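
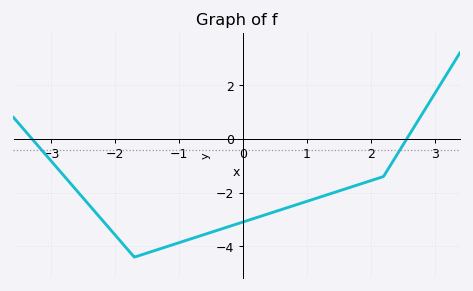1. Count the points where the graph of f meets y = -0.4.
2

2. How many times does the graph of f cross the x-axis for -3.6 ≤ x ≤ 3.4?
2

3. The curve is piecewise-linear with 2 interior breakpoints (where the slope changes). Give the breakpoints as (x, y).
(-1.7, -4.4); (2.2, -1.4)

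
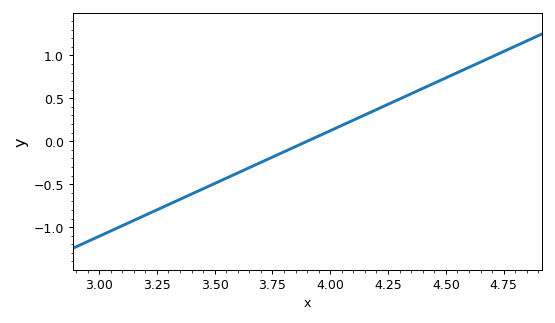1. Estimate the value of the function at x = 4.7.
1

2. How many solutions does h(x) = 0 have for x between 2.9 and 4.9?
1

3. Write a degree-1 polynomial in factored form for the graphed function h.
y = 1.23(x - 3.9)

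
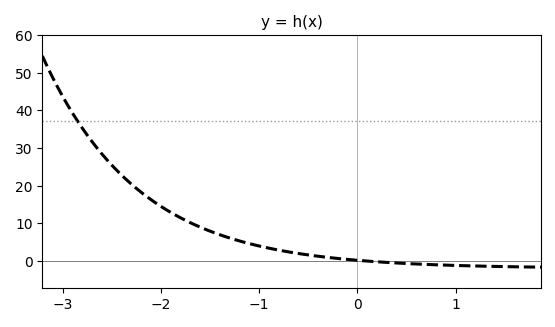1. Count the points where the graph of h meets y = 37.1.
1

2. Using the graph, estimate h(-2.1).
16.3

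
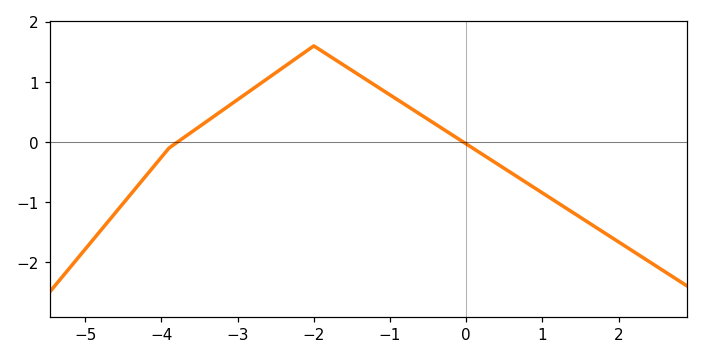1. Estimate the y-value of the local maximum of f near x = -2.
1.6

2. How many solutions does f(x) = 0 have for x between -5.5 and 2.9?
2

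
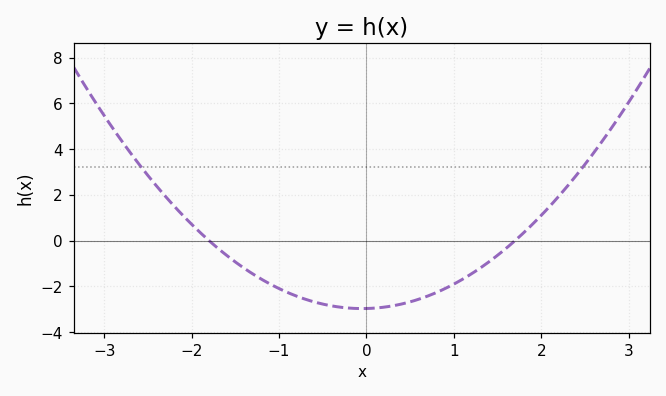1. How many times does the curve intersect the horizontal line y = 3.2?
2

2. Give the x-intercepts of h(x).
-1.8, 1.7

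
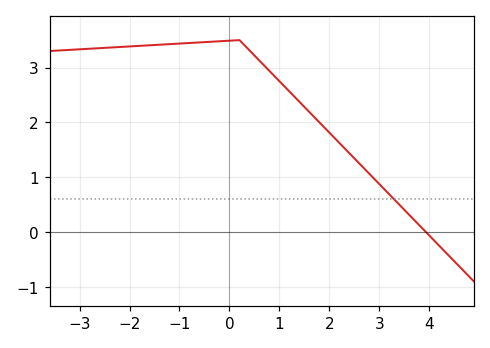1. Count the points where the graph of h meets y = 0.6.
1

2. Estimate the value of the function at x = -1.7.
3.4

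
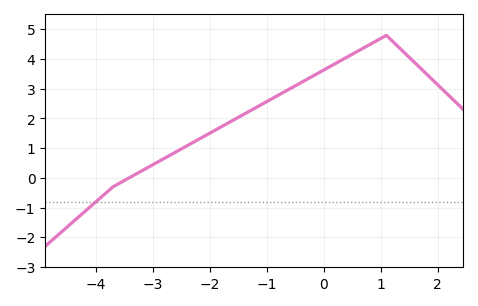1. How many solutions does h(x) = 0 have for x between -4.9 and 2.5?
1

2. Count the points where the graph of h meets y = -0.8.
1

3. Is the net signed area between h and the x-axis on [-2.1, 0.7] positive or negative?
positive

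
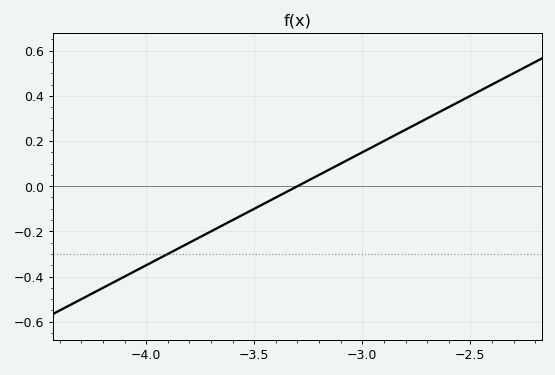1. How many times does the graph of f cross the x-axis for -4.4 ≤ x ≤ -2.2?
1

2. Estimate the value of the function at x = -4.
-0.36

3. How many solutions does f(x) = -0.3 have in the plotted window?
1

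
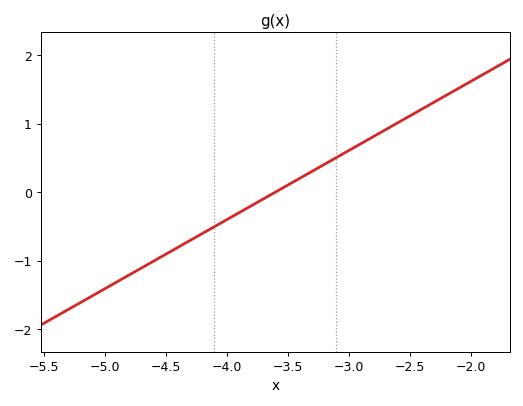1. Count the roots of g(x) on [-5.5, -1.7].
1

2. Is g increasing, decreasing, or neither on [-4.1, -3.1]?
increasing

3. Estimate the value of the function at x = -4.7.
-1.1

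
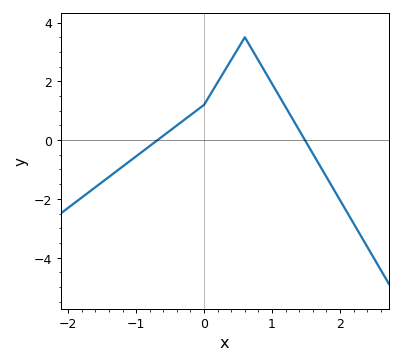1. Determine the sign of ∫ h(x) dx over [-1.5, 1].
positive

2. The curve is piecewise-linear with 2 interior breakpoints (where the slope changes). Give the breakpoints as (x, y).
(0, 1.2); (0.6, 3.5)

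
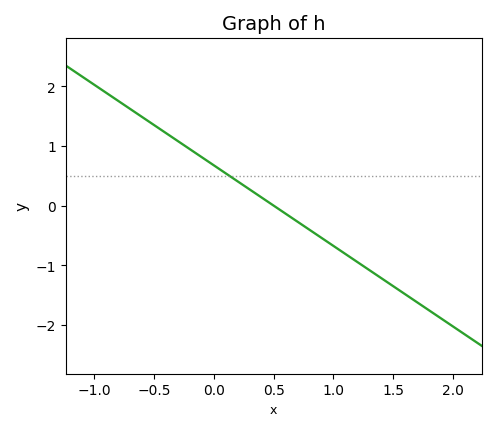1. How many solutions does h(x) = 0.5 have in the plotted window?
1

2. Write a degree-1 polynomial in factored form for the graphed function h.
y = -1.35(x - 0.5)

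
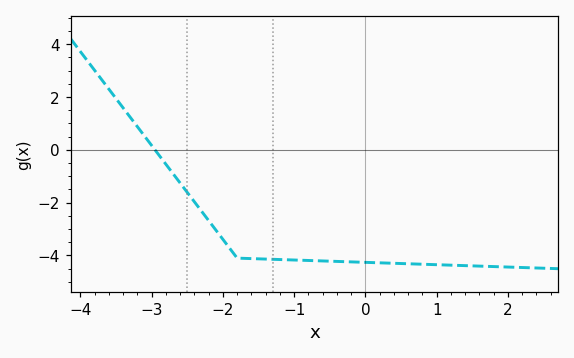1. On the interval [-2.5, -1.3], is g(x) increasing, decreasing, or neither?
decreasing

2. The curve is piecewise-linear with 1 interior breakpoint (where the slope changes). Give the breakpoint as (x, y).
(-1.8, -4.1)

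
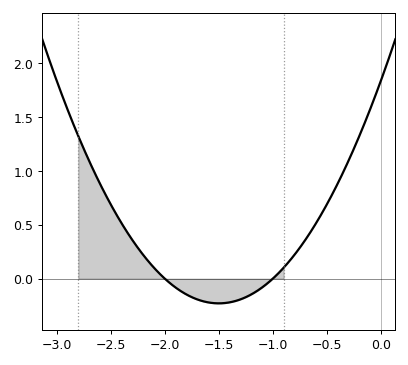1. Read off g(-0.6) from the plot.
0.5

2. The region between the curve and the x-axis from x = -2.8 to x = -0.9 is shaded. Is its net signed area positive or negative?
positive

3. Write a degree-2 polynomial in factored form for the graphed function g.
y = 0.92(x + 2)(x + 1)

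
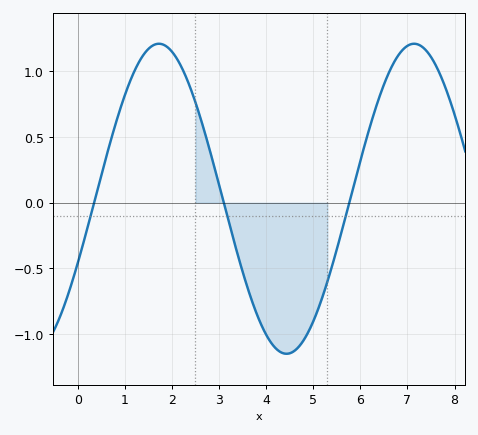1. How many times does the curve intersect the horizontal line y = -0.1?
3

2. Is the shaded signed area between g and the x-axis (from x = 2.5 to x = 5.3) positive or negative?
negative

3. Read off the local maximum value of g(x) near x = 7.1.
1.21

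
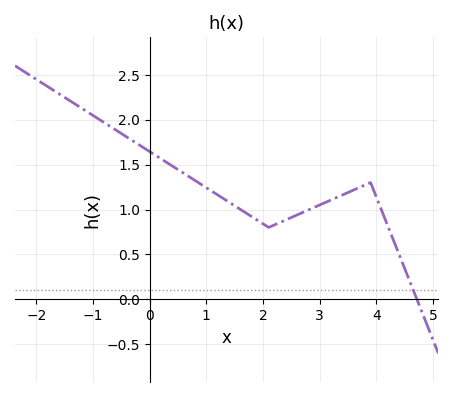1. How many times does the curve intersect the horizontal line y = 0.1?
1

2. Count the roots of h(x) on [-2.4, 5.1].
1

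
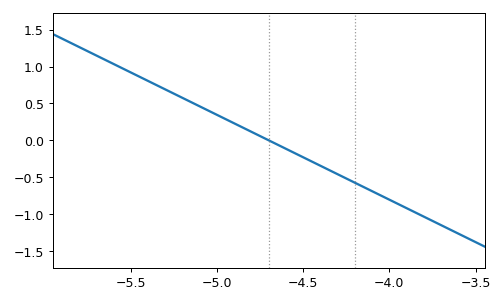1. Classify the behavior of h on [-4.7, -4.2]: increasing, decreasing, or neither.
decreasing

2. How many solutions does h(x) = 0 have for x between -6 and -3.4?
1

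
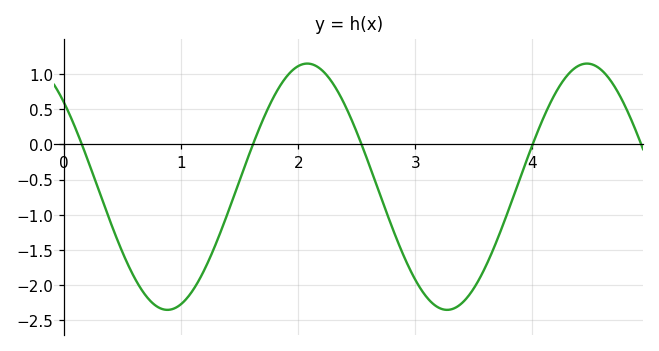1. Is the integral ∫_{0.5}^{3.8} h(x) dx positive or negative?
negative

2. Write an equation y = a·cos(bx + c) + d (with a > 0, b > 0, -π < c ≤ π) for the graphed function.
y = 1.75cos(2.63x + 0.82) - 0.6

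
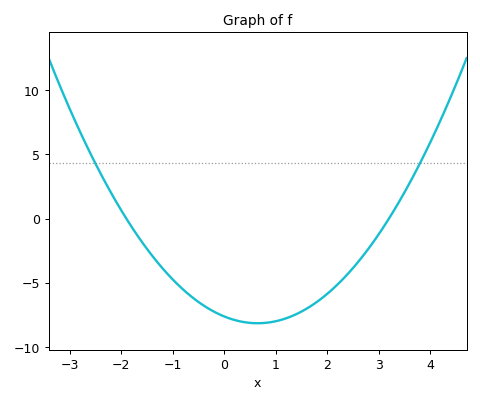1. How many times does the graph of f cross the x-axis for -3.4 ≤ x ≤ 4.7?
2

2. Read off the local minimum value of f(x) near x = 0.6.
-8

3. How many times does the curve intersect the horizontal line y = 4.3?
2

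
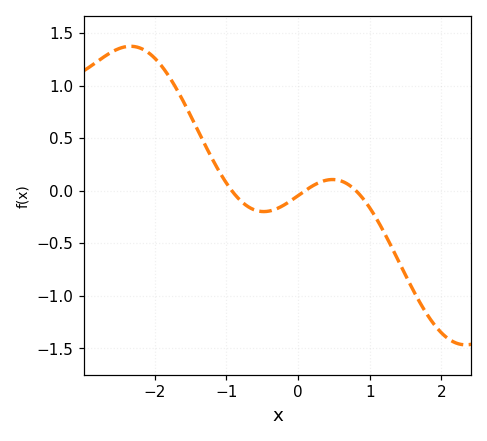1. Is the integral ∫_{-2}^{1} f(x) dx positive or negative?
positive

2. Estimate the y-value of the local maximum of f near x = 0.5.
0.1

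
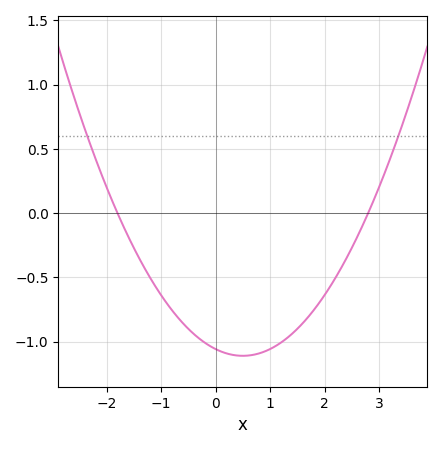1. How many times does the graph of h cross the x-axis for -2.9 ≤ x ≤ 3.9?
2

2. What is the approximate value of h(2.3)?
-0.43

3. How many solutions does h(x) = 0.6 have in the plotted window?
2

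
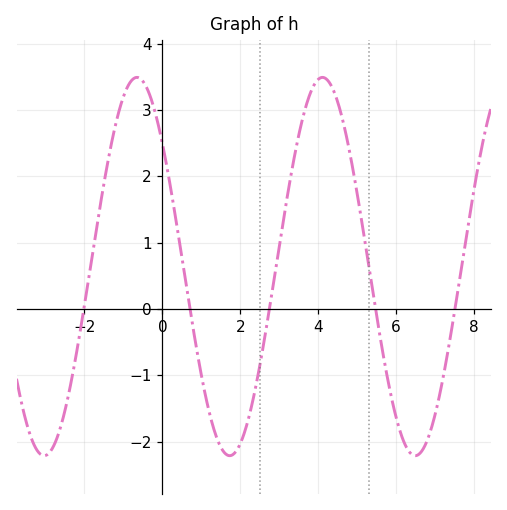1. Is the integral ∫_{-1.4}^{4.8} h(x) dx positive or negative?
positive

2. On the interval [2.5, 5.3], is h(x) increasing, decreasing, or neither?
neither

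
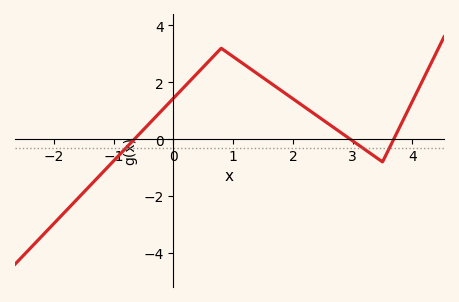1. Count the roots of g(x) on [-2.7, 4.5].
3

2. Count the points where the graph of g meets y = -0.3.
3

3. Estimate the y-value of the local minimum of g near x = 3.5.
-0.798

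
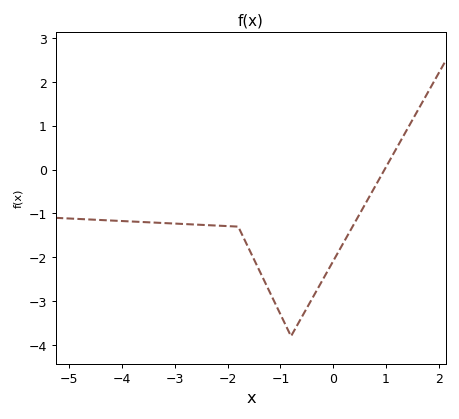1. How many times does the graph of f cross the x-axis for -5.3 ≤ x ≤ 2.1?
1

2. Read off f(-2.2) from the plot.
-1.28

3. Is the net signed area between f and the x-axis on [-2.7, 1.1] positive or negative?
negative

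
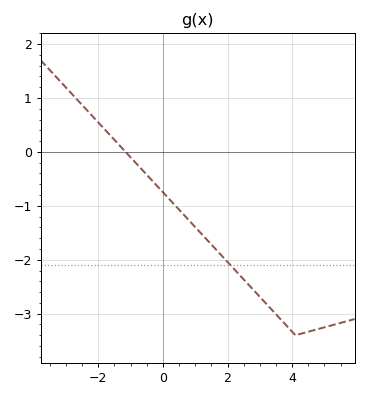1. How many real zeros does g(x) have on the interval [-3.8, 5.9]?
1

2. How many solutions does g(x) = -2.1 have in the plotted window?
1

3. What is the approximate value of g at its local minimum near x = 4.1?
-3.4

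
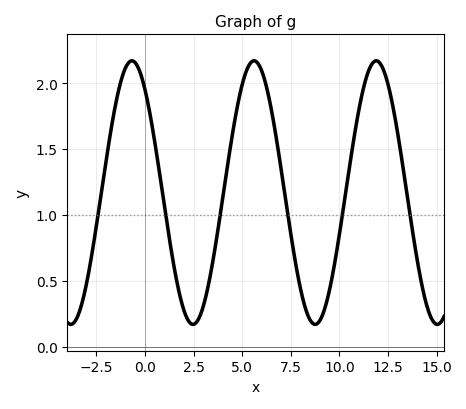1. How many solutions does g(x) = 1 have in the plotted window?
6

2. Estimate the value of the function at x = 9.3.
0.3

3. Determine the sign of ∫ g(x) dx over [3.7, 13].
positive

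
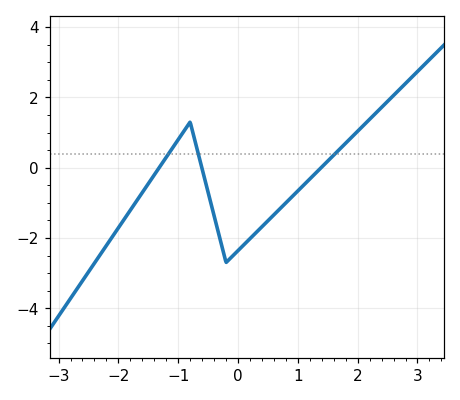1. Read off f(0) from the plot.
-2.36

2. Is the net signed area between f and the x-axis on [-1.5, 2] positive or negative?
negative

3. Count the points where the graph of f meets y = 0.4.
3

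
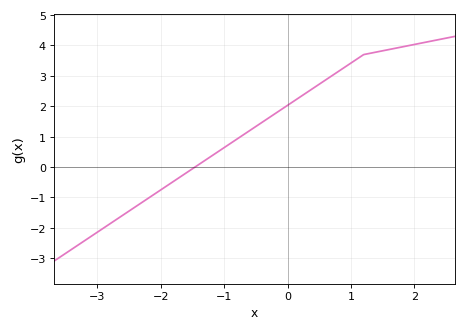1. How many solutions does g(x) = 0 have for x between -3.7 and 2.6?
1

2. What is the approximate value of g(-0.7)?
1.1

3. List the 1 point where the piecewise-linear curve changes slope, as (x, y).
(1.2, 3.7)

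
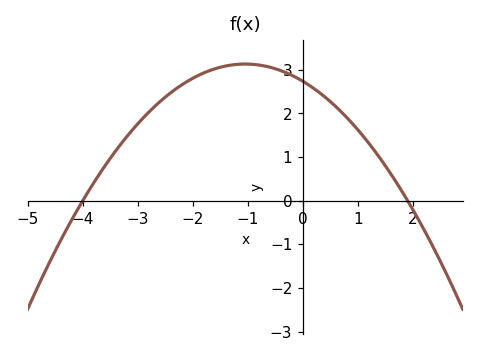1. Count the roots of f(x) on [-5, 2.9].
2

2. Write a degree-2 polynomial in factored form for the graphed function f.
y = -0.36(x + 4)(x - 1.9)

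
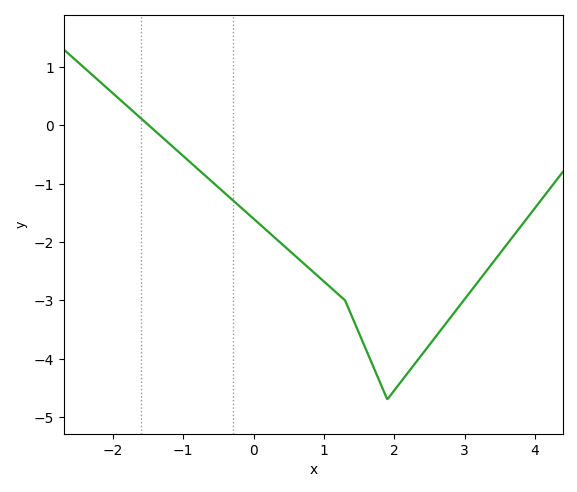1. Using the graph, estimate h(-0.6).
-0.957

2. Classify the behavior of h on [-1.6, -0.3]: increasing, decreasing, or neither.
decreasing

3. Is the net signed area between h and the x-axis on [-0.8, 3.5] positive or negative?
negative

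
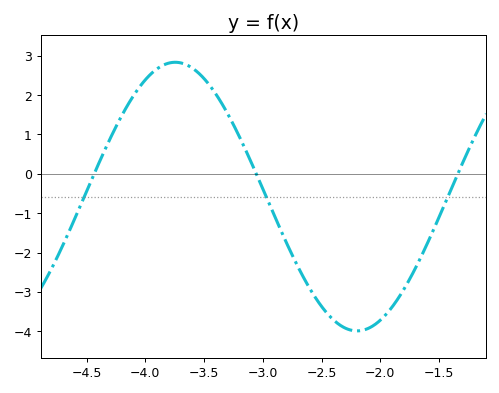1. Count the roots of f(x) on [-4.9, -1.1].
3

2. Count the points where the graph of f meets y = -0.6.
3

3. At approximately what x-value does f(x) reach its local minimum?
-2.2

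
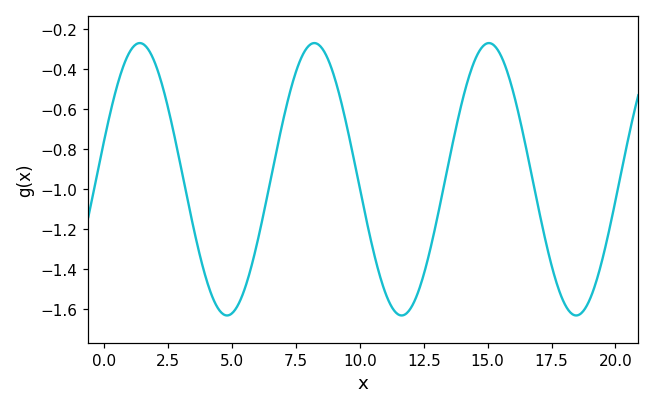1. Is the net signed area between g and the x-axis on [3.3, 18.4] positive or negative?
negative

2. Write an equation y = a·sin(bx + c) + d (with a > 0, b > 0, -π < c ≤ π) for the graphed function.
y = 0.68sin(0.92x + 0.292) - 0.95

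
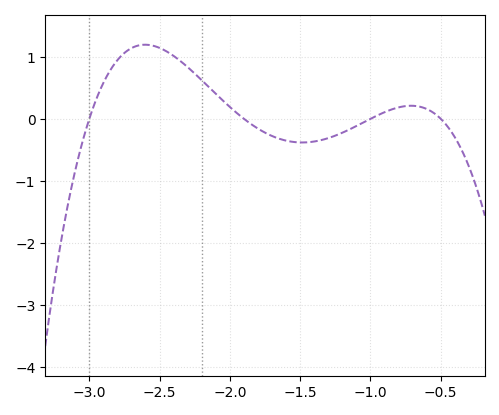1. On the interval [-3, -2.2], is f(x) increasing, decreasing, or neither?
neither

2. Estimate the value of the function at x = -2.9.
0.579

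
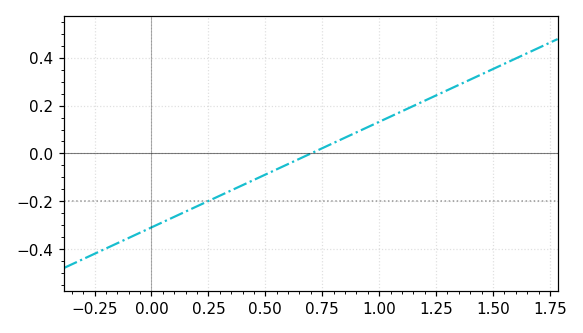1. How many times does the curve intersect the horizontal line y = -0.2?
1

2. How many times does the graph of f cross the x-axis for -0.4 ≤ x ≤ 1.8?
1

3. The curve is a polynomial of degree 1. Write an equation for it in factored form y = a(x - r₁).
y = 0.44(x - 0.7)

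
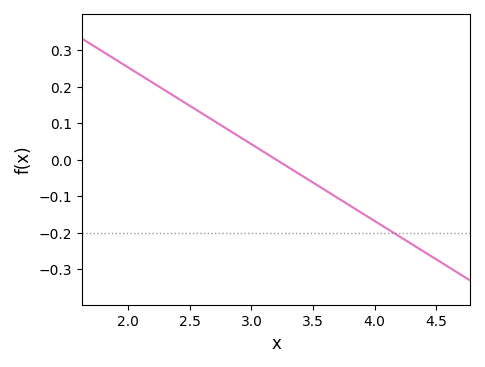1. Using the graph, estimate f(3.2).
0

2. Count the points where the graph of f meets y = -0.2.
1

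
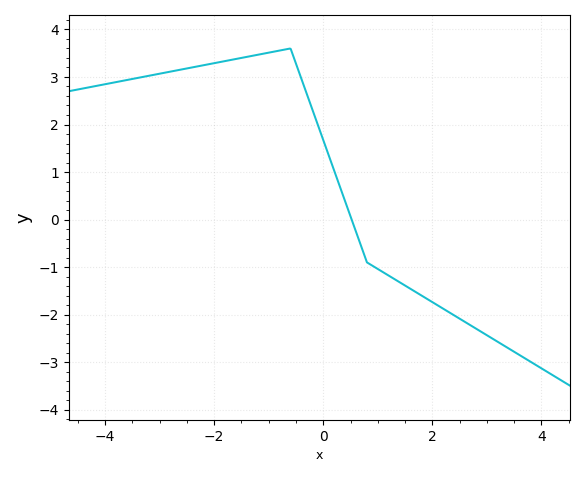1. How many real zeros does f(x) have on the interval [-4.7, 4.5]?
1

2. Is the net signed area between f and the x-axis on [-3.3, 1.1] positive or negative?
positive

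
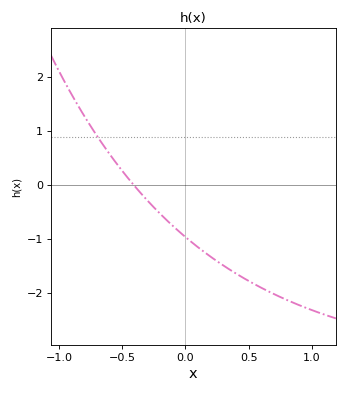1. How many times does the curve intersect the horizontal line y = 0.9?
1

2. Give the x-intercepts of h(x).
-0.407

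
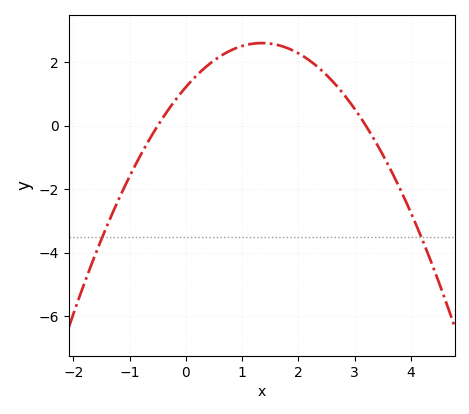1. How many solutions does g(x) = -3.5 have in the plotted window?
2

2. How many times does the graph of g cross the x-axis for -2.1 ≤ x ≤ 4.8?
2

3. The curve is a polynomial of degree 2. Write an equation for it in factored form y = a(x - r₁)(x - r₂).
y = -0.76(x + 0.5)(x - 3.2)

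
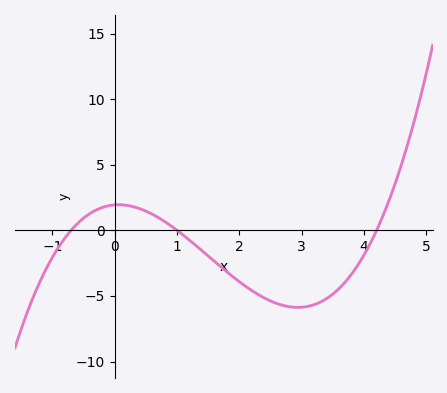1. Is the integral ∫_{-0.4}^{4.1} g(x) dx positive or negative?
negative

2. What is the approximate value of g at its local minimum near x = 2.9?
-6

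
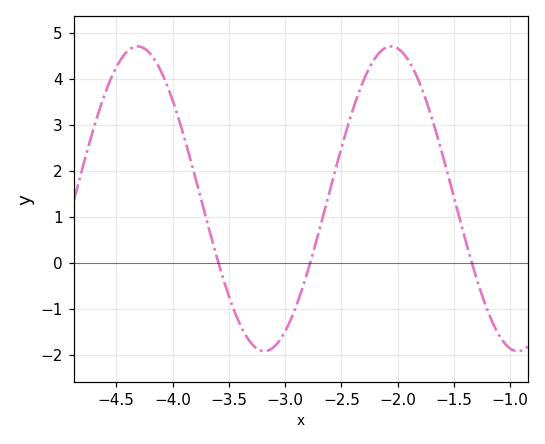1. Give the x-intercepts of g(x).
-3.59, -2.78, -1.34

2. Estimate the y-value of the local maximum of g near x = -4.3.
4.7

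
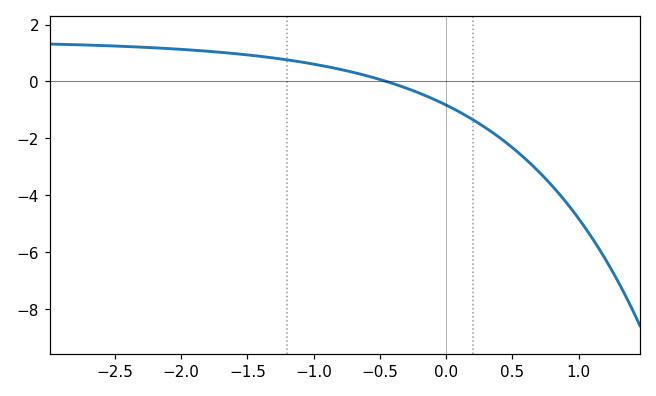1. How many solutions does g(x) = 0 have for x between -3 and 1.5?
1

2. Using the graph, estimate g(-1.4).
0.8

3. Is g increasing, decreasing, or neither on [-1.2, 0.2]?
decreasing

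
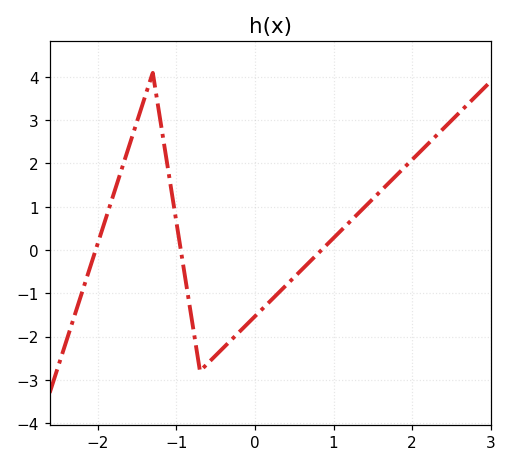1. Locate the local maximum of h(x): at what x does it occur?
-1.3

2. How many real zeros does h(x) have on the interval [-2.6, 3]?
3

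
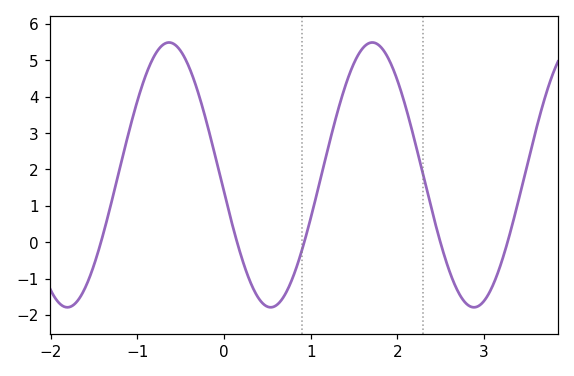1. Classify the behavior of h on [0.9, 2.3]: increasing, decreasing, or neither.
neither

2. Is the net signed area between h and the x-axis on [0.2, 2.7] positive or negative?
positive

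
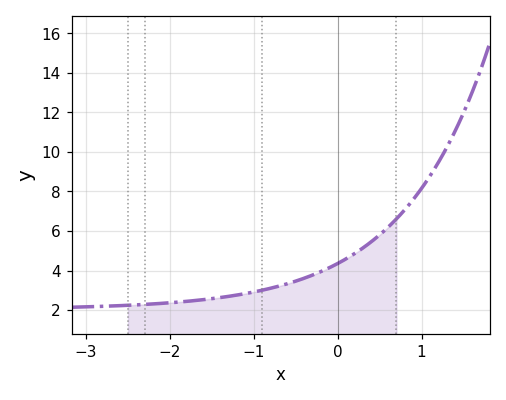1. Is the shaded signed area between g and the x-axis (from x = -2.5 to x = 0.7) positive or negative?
positive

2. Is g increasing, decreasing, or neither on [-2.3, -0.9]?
increasing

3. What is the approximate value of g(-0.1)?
4.2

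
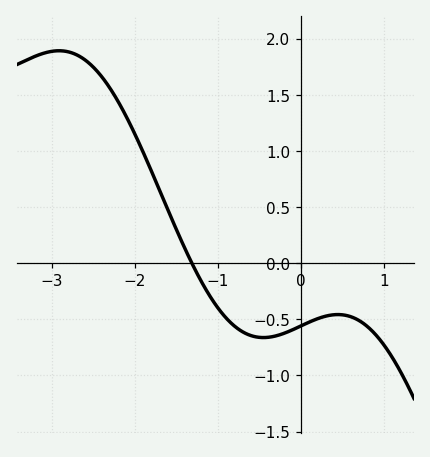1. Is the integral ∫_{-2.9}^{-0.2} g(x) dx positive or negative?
positive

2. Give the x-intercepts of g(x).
-1.31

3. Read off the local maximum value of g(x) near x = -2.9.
1.89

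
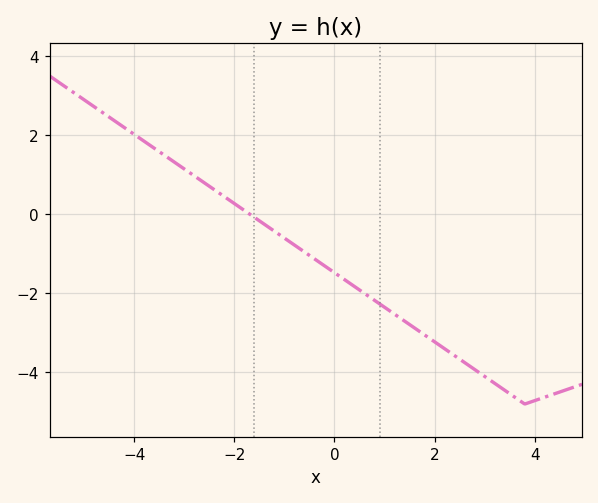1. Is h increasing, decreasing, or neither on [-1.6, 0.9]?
decreasing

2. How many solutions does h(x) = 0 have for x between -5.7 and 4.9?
1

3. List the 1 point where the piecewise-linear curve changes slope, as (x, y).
(3.8, -4.8)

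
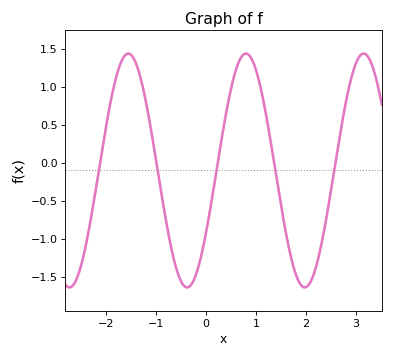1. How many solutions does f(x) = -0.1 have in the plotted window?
5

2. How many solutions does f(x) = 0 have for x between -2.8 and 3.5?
5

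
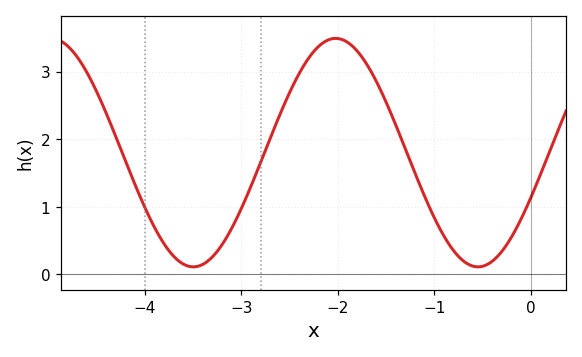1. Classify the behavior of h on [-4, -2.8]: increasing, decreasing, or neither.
neither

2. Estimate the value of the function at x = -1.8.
3.3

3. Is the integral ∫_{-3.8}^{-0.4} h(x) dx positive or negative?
positive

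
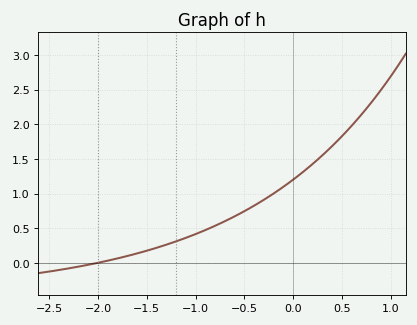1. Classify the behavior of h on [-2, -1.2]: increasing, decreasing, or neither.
increasing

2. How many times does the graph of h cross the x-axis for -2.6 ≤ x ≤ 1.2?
1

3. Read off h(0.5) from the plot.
1.83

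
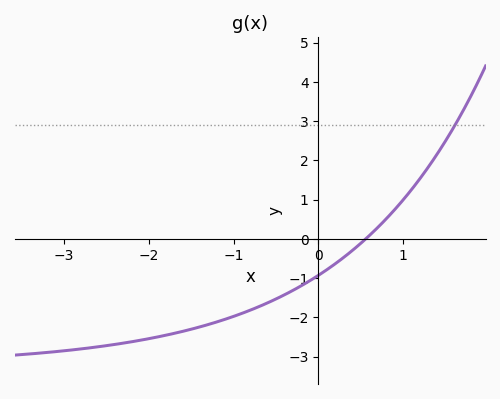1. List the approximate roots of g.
0.559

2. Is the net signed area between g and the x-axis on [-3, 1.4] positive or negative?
negative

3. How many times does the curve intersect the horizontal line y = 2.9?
1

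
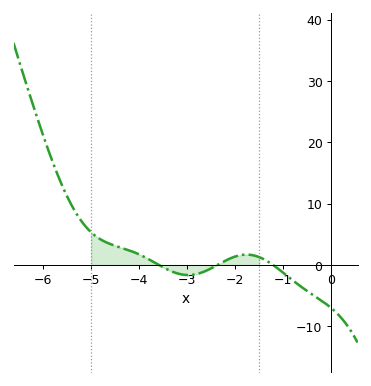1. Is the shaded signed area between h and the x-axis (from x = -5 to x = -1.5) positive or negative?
positive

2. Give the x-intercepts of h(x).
-3.6, -2.4, -1.2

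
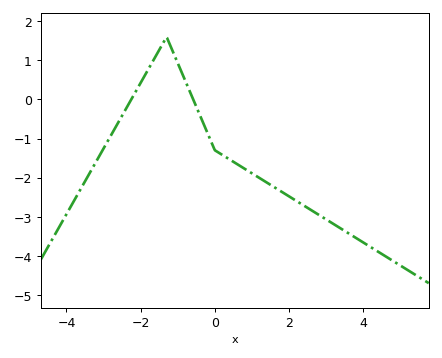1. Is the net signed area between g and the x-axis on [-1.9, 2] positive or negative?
negative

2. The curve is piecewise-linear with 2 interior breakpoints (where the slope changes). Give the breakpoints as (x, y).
(-1.3, 1.6); (0, -1.3)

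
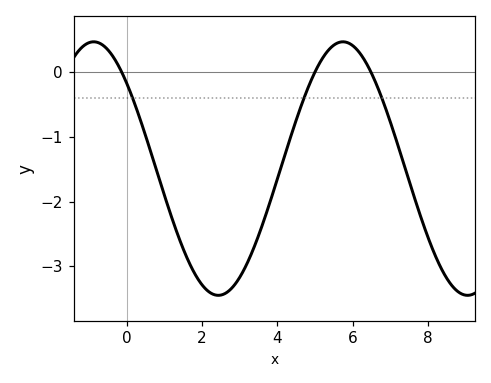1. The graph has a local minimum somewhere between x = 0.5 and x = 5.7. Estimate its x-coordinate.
2.43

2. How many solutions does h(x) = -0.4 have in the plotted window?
3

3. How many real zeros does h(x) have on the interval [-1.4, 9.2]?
3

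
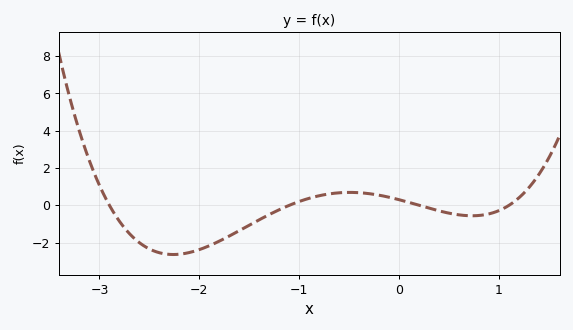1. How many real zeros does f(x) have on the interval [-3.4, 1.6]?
4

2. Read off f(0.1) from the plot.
0.2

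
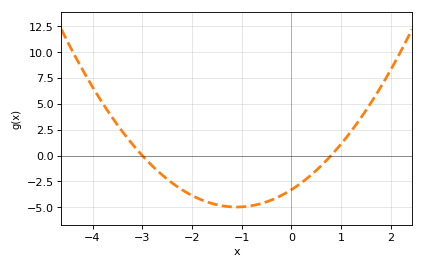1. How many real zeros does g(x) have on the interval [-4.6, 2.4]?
2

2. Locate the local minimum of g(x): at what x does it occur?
-1.1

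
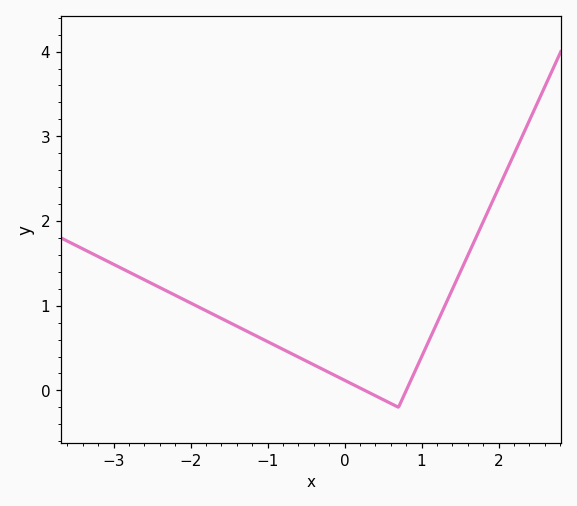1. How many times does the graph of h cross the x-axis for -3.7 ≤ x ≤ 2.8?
2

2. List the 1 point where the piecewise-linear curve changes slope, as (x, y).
(0.7, -0.2)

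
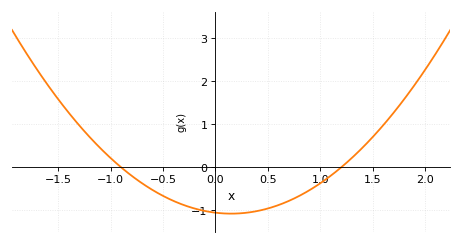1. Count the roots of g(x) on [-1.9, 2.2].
2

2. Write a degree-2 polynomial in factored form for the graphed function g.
y = 0.98(x + 0.9)(x - 1.2)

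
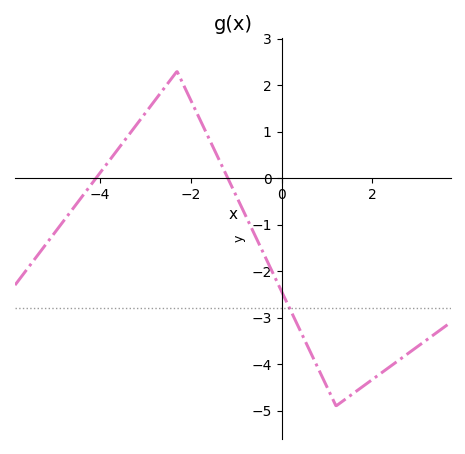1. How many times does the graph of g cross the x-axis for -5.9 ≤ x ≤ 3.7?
2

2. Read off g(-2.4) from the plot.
2.17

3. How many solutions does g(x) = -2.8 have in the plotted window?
1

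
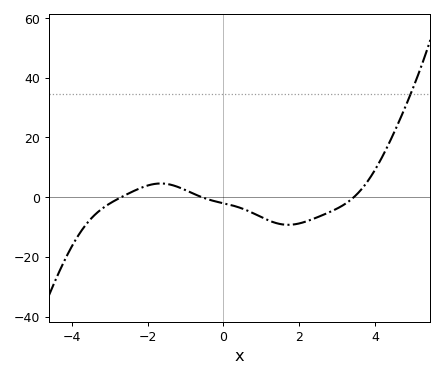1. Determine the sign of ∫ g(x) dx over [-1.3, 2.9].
negative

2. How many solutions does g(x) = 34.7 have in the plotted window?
1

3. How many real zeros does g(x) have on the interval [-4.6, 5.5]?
3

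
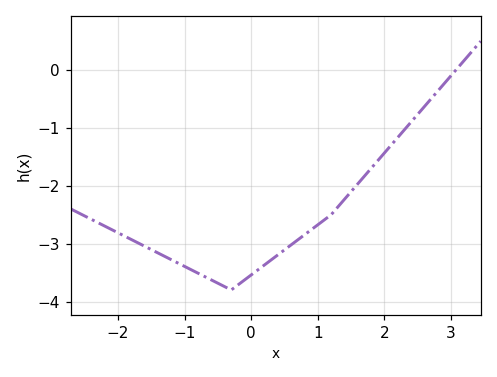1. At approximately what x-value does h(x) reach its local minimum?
-0.299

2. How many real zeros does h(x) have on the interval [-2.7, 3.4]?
1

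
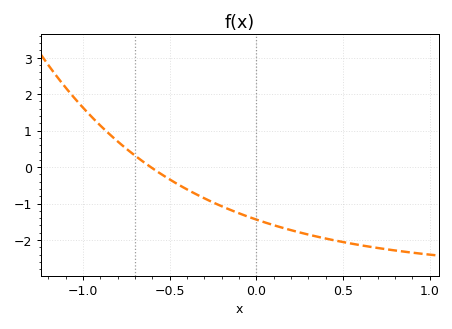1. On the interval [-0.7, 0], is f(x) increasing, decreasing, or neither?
decreasing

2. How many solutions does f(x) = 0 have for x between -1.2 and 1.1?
1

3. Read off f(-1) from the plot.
1.63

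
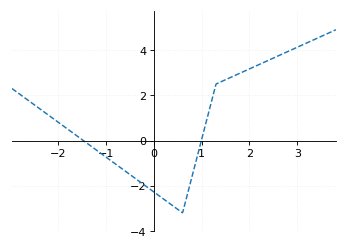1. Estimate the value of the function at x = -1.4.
-0.2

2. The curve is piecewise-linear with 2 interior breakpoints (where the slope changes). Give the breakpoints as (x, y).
(0.6, -3.2); (1.3, 2.5)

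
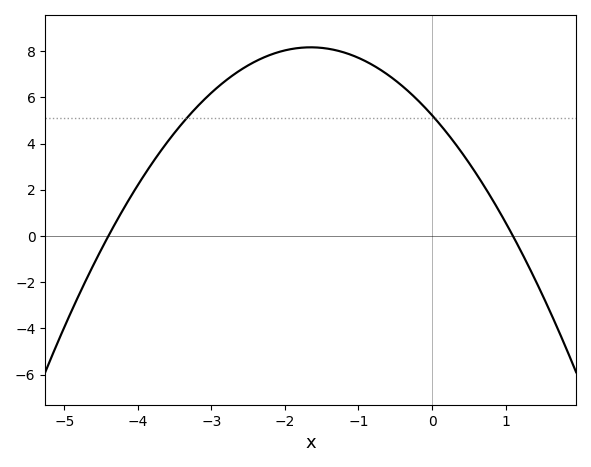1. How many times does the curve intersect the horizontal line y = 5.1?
2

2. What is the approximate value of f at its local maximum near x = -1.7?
8.2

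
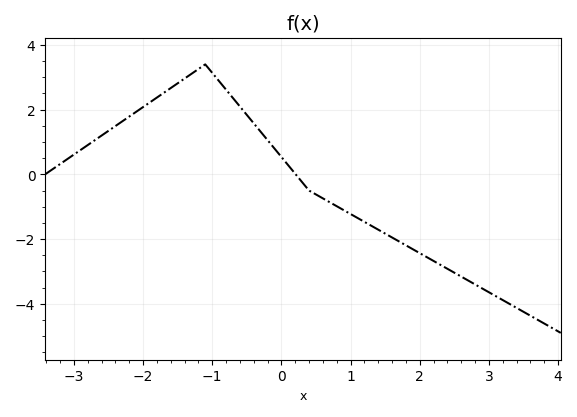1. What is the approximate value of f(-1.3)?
3.2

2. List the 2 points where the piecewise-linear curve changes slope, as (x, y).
(-1.1, 3.4); (0.4, -0.5)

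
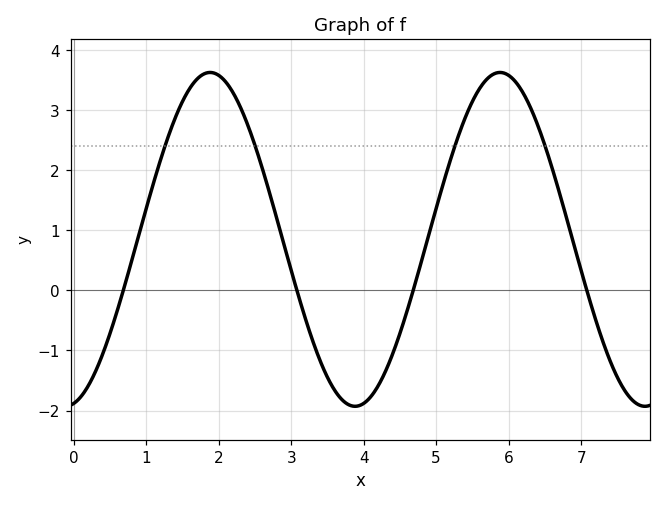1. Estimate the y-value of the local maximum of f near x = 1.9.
3.6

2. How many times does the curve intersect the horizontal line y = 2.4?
4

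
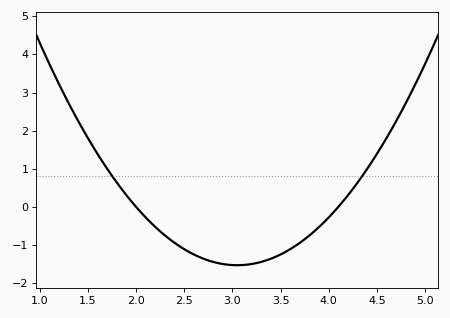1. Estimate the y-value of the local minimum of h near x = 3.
-1.5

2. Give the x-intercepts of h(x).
2, 4.1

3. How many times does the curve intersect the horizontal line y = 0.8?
2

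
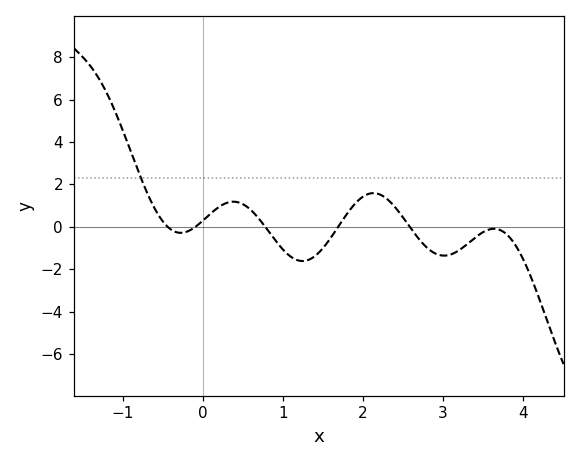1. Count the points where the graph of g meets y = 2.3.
1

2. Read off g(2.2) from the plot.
1.54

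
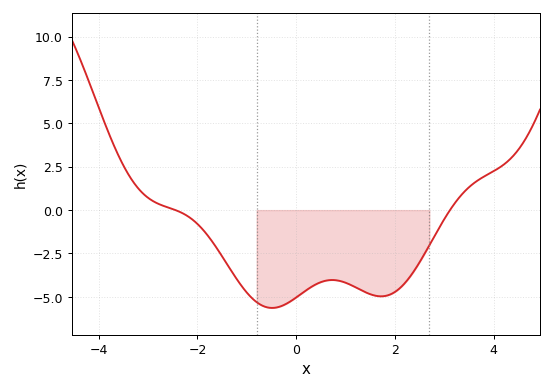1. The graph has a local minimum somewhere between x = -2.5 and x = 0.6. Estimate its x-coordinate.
-0.4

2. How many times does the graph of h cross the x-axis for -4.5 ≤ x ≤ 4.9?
2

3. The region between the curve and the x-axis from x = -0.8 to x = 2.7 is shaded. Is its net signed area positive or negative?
negative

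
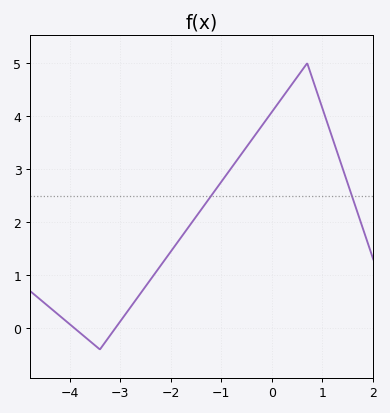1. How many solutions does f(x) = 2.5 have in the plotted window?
2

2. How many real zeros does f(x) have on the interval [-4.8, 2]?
2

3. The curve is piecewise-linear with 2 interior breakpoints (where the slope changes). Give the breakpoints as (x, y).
(-3.4, -0.4); (0.7, 5)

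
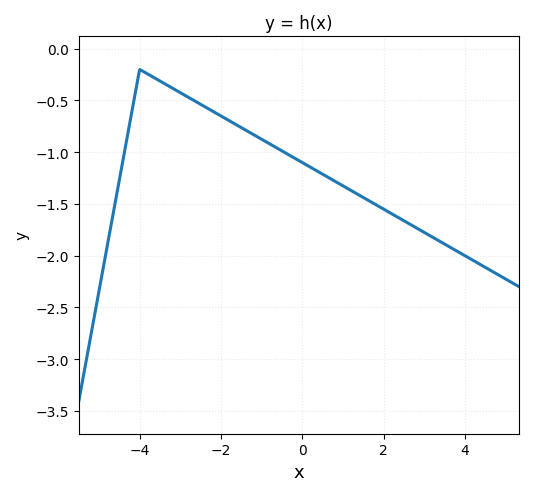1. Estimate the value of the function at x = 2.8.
-1.75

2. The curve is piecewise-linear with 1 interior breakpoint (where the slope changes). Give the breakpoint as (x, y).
(-4, -0.2)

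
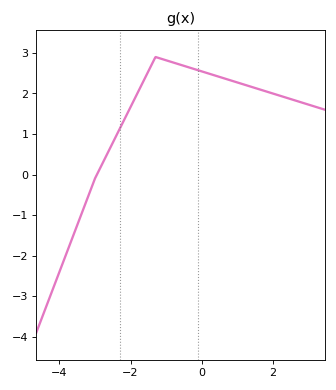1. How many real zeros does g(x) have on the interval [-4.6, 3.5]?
1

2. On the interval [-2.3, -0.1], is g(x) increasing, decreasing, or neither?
neither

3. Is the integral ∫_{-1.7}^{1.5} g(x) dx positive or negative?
positive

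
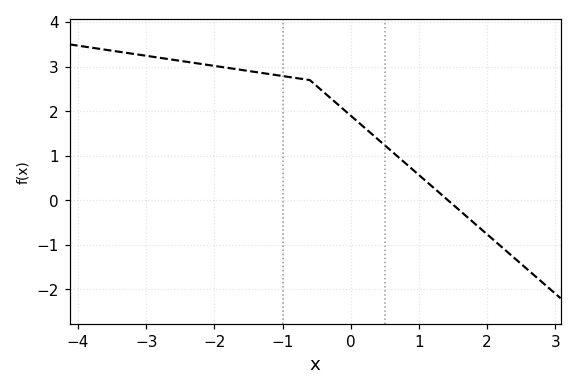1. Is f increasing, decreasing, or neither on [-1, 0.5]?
decreasing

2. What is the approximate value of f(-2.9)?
3.22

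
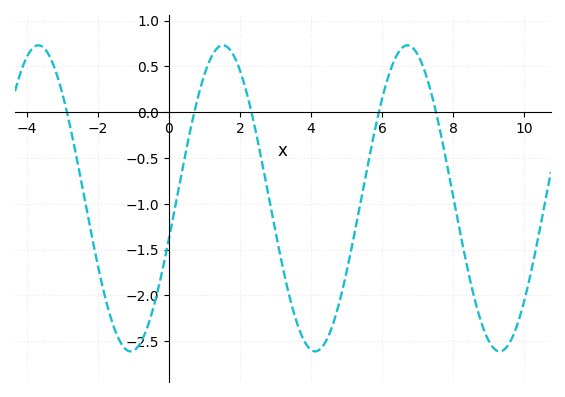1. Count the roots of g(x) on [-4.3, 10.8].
5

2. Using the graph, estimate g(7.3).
0.328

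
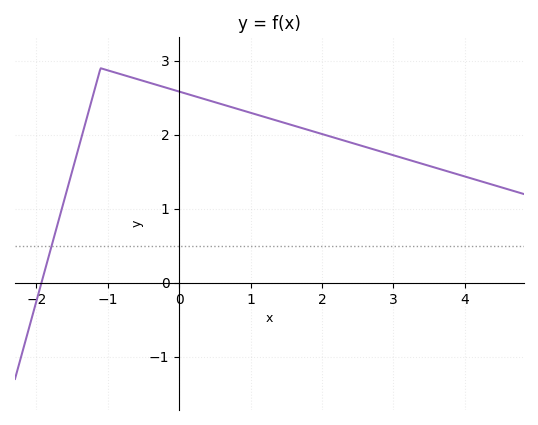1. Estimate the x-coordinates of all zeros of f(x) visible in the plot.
-1.93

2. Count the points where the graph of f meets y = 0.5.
1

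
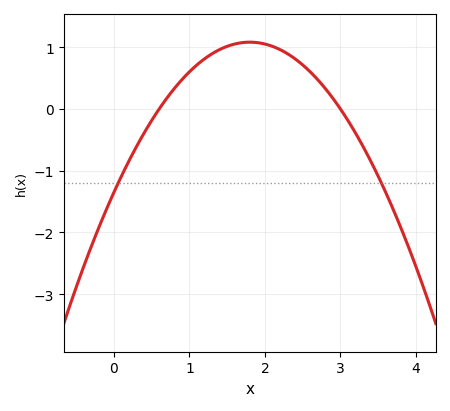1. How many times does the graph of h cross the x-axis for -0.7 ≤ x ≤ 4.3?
2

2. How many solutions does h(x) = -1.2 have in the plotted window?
2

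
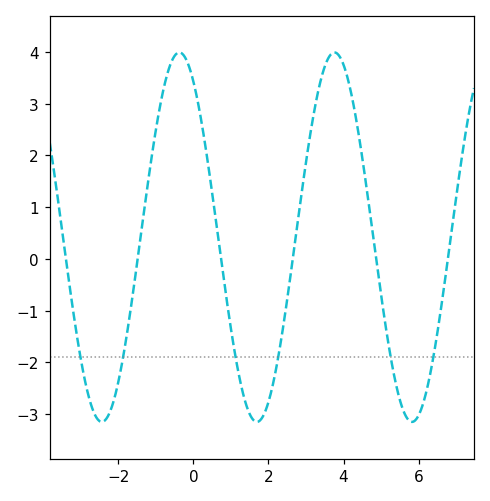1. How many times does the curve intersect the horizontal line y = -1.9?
6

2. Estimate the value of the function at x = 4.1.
3.52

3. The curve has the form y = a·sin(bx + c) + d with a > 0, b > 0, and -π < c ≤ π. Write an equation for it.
y = 3.57sin(1.52x + 2.14) + 0.42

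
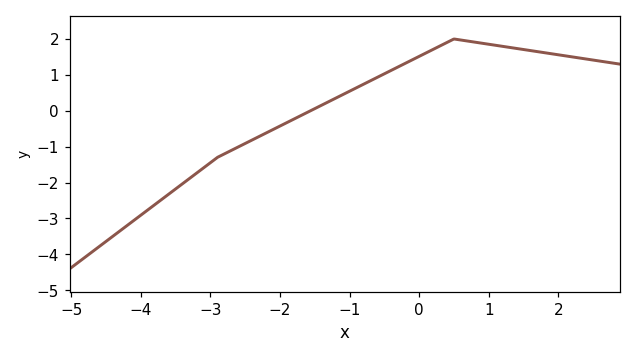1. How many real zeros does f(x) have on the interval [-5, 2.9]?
1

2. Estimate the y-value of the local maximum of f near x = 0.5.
2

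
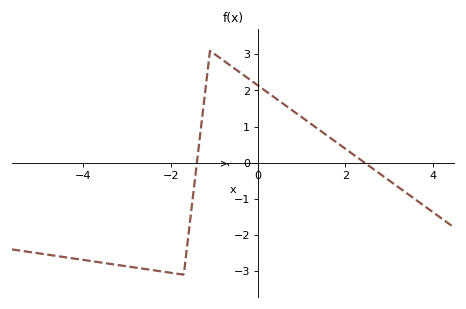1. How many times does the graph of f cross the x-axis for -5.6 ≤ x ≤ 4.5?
2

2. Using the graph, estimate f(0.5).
1.7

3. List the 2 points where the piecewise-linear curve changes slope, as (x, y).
(-1.7, -3.1); (-1.1, 3.1)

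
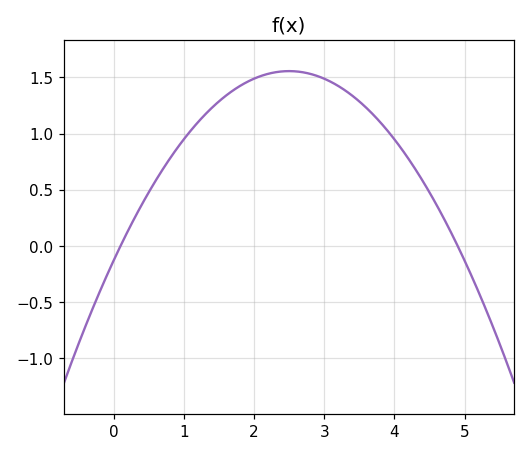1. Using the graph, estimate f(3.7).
1.15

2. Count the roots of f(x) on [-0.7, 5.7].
2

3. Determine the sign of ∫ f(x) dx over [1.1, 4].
positive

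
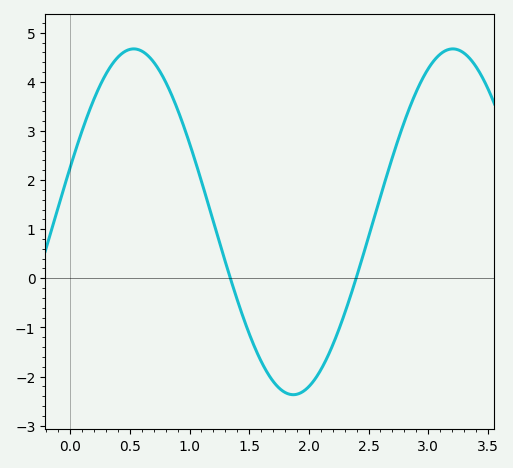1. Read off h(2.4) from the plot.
0.032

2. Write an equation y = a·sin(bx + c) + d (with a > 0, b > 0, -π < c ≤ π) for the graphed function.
y = 3.52sin(2.35x + 0.32) + 1.15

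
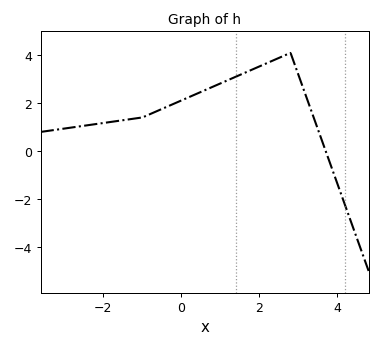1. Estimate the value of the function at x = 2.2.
3.67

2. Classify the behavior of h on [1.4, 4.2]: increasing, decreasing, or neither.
neither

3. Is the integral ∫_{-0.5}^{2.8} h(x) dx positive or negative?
positive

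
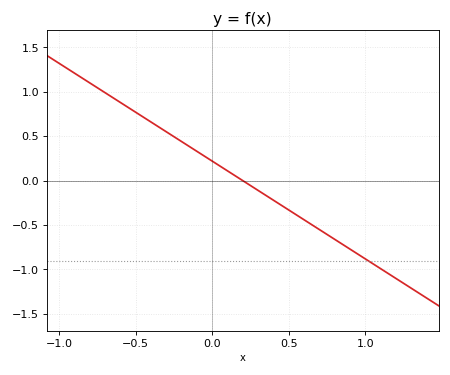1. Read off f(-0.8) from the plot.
1.1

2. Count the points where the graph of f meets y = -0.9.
1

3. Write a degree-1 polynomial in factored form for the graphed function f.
y = -1.1(x - 0.2)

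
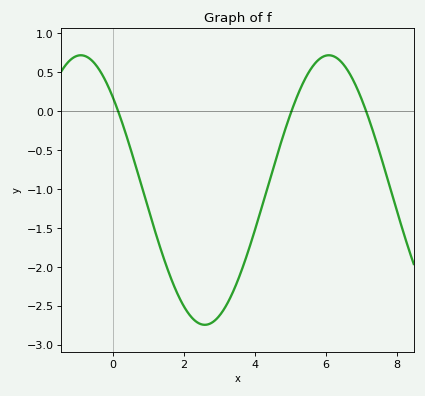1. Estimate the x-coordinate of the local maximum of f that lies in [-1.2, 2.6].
-1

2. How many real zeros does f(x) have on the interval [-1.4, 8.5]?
3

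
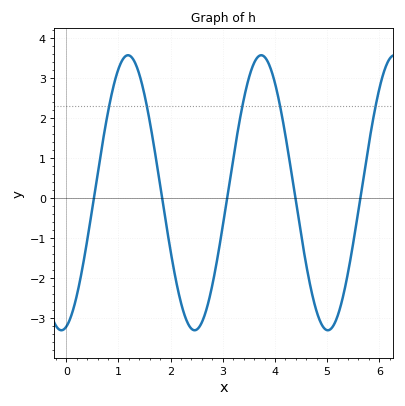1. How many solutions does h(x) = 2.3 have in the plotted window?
5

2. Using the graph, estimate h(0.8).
2.2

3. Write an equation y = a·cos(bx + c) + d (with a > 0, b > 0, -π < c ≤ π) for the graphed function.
y = 3.44cos(2.5x - 2.9) + 0.14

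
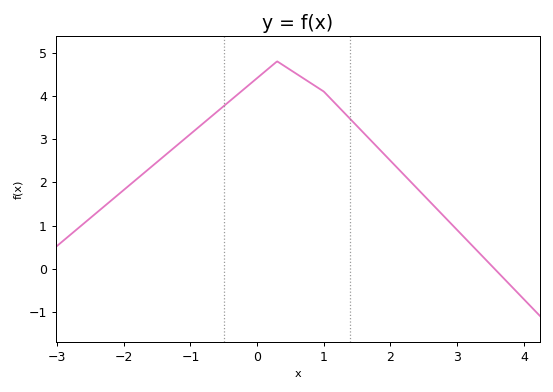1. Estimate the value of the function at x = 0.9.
4.2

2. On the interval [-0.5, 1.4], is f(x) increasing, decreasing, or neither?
neither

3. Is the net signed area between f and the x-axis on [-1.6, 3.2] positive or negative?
positive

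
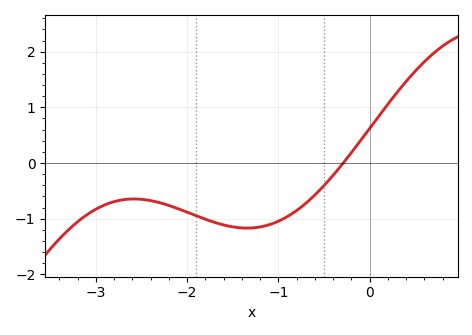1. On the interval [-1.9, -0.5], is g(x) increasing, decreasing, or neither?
neither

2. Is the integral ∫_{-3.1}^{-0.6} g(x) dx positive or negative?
negative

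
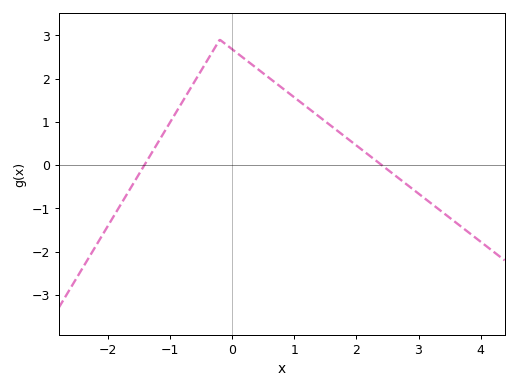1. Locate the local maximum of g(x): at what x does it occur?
-0.198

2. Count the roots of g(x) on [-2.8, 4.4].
2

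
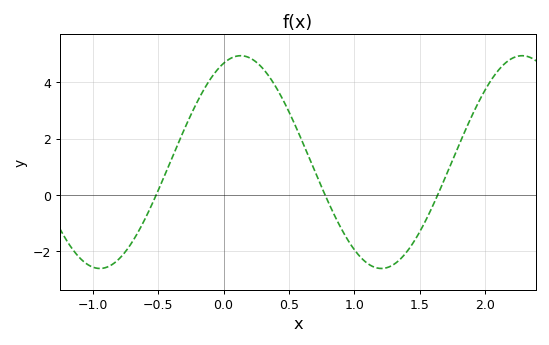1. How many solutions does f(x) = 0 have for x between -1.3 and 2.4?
3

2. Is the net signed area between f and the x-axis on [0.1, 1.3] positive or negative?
positive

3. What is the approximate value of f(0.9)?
-1.2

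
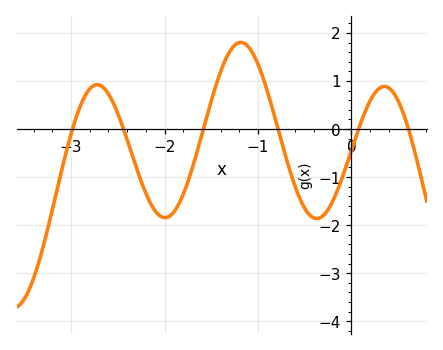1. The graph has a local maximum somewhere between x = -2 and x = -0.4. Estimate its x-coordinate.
-1.2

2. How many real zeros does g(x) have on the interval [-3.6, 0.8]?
6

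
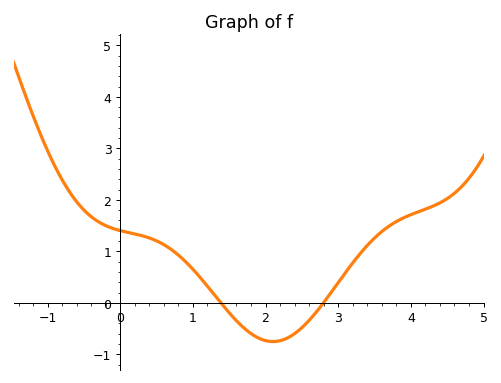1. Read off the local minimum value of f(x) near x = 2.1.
-0.751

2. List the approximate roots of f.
1.39, 2.8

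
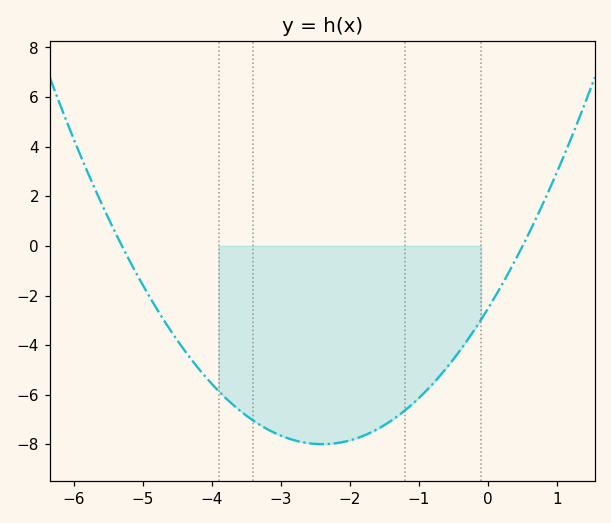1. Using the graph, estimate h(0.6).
0.561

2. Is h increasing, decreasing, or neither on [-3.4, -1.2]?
neither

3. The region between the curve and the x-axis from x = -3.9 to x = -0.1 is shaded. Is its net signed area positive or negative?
negative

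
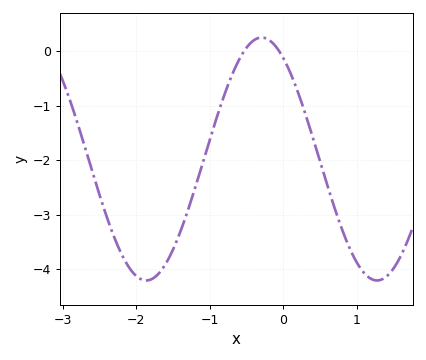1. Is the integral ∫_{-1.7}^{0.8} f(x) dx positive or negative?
negative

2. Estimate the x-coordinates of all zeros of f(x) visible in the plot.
-0.534, -0.056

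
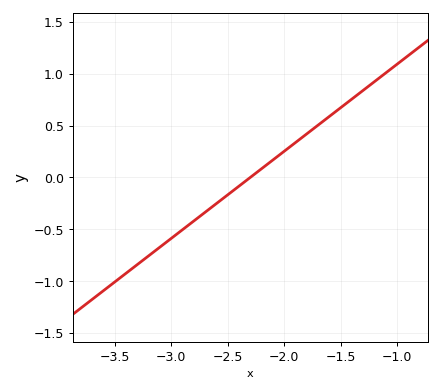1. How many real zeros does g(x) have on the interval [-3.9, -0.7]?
1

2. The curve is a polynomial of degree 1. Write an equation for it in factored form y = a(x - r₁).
y = 0.84(x + 2.3)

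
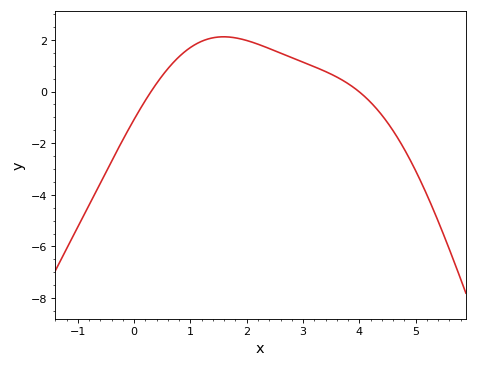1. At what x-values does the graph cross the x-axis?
0.3, 4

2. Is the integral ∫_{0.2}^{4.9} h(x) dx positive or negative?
positive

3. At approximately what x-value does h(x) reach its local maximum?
1.6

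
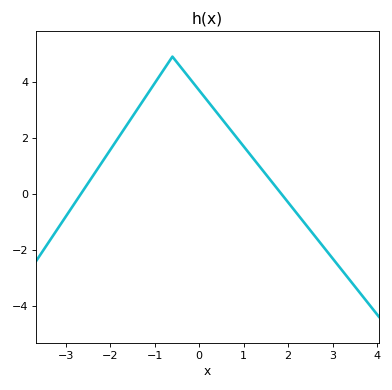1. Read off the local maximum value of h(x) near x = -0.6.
4.9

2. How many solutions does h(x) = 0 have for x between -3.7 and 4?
2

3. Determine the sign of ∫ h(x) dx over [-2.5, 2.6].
positive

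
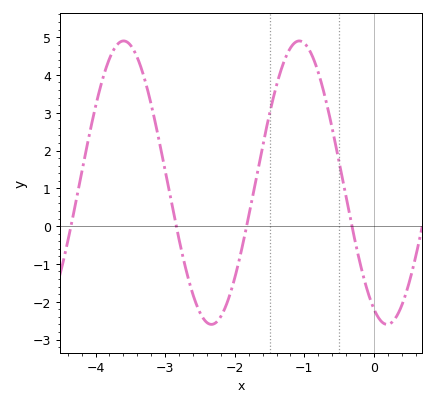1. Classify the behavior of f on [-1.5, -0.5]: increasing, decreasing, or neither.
neither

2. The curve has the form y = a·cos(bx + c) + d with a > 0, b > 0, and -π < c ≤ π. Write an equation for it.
y = 3.75cos(2.5x + 2.7) + 1.15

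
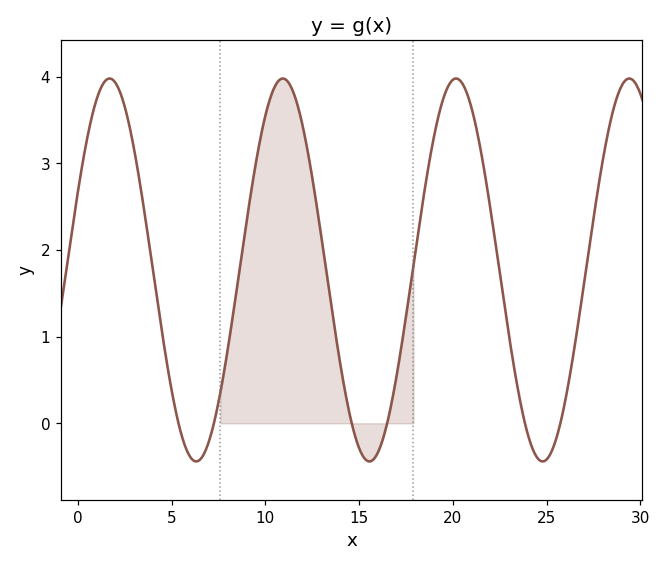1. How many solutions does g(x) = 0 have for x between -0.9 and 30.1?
6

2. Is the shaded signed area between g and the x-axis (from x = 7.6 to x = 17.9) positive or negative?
positive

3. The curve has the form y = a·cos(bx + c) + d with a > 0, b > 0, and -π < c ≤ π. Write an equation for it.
y = 2.21cos(0.68x - 1.2) + 1.77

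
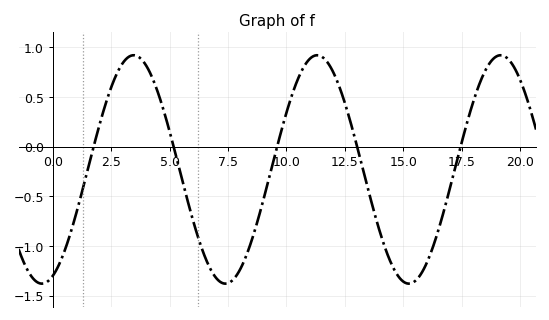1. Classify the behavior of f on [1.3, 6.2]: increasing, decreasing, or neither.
neither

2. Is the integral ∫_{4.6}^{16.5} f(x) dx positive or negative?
negative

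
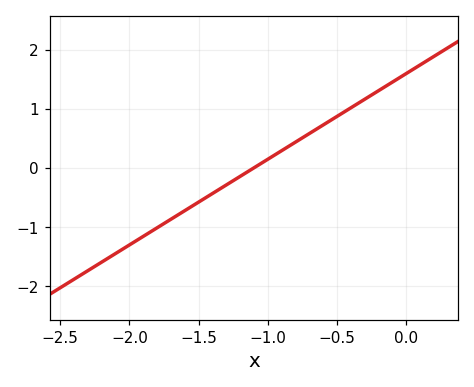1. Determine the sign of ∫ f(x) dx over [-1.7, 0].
positive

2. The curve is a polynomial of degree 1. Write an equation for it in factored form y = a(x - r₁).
y = 1.45(x + 1.1)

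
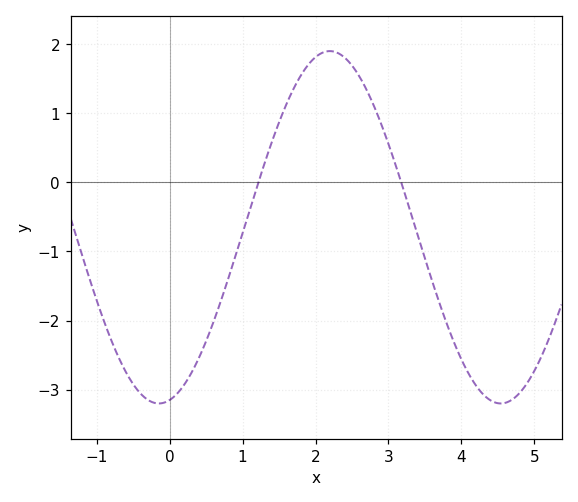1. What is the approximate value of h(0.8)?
-1.4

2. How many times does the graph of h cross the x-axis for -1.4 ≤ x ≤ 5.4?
2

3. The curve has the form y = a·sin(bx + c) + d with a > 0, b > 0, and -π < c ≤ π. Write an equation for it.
y = 2.55sin(1.3x - 1.4) - 0.65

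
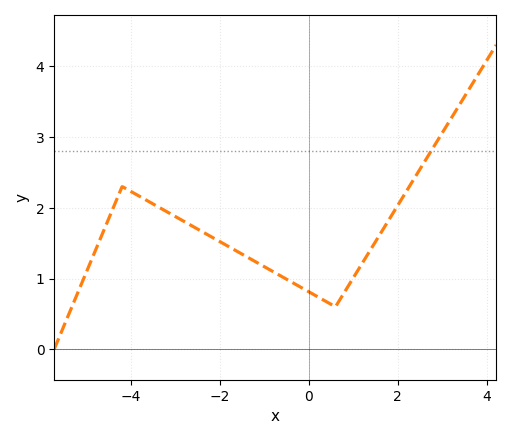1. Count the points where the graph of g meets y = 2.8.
1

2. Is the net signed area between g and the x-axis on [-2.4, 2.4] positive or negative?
positive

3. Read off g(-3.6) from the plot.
2.09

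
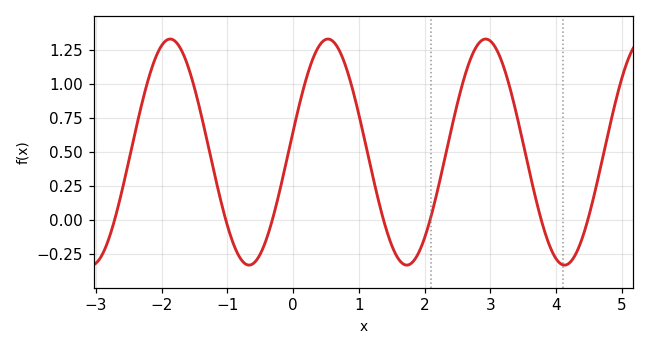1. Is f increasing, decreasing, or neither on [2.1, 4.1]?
neither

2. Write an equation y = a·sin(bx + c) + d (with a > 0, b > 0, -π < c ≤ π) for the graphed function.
y = 0.83sin(2.6x + 0.18) + 0.5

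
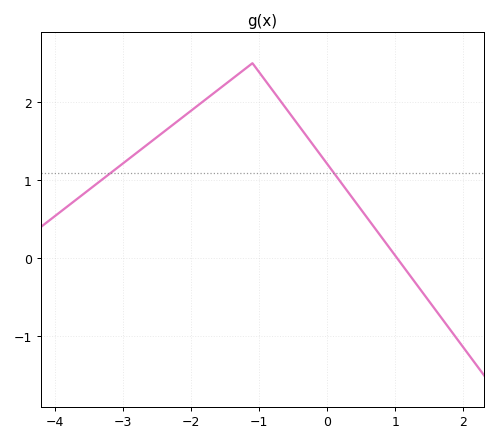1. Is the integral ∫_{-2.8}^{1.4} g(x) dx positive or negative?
positive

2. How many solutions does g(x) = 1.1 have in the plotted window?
2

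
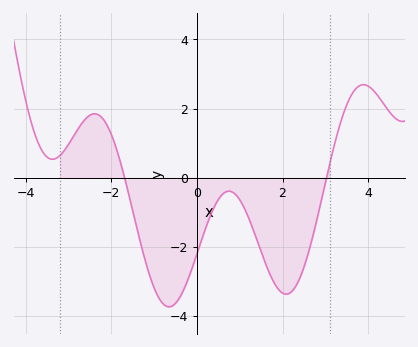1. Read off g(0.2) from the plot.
-1.4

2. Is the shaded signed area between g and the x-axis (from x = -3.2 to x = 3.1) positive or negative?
negative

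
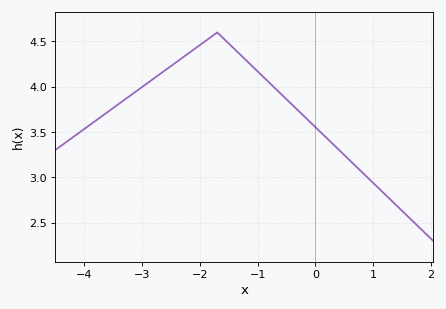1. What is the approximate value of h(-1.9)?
4.5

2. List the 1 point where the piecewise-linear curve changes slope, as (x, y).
(-1.7, 4.6)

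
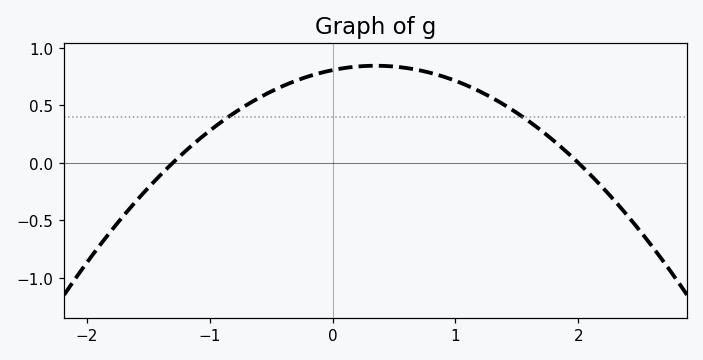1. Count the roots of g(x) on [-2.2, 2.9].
2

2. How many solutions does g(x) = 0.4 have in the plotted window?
2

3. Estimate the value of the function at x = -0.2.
0.75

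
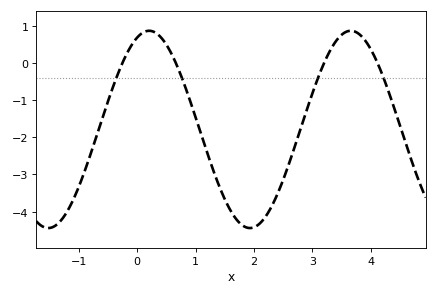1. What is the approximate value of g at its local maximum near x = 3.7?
0.9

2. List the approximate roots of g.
-0.3, 0.7, 3.2, 4.1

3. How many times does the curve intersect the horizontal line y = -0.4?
4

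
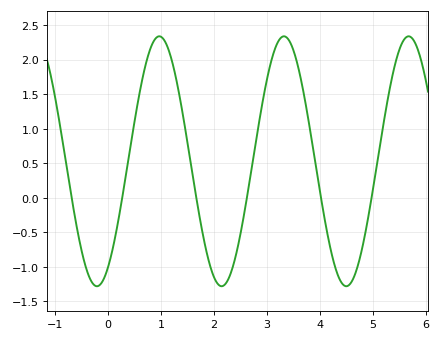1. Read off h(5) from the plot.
0.122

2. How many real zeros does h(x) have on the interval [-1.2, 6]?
6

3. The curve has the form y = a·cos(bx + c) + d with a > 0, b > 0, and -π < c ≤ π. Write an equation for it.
y = 1.81cos(2.67x - 2.58) + 0.53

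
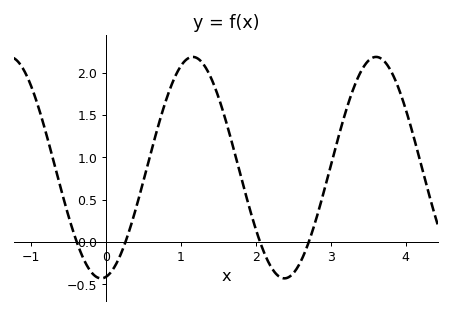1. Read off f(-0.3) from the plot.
-0.194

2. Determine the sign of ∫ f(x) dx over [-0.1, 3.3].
positive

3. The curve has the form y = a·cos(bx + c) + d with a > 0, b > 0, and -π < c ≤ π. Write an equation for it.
y = 1.31cos(2.57x - 2.98) + 0.88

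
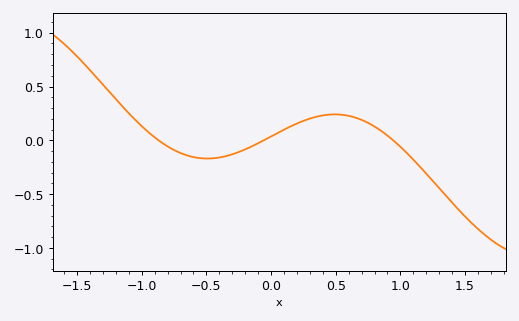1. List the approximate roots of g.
-0.85, -0.05, 0.95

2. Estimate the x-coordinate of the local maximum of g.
0.5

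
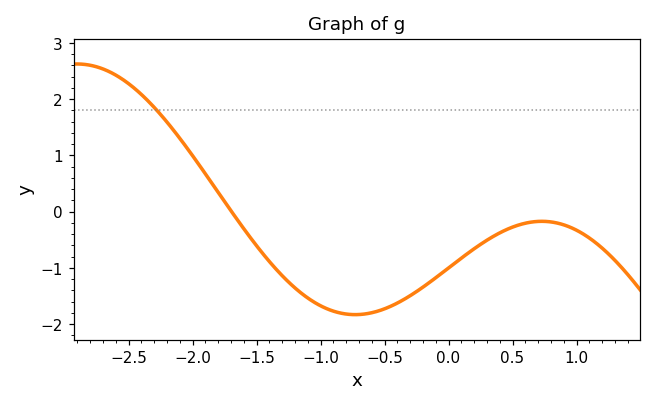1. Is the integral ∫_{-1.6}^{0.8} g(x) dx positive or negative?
negative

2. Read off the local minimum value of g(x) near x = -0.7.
-1.8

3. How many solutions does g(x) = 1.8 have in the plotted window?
1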